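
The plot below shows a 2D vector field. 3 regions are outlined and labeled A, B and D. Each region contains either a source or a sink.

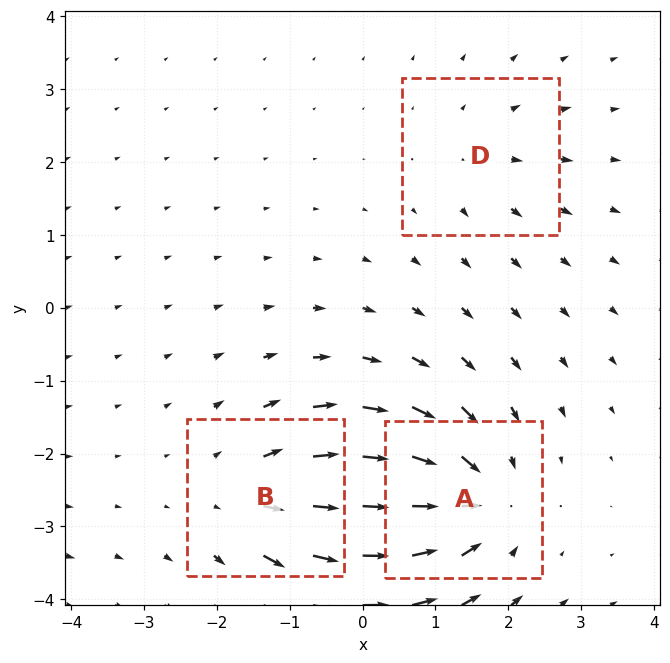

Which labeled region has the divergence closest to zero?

D

Divergence at each region's feature centre — A: about -4, B: about +3, D: about +2. Region D is closest to zero.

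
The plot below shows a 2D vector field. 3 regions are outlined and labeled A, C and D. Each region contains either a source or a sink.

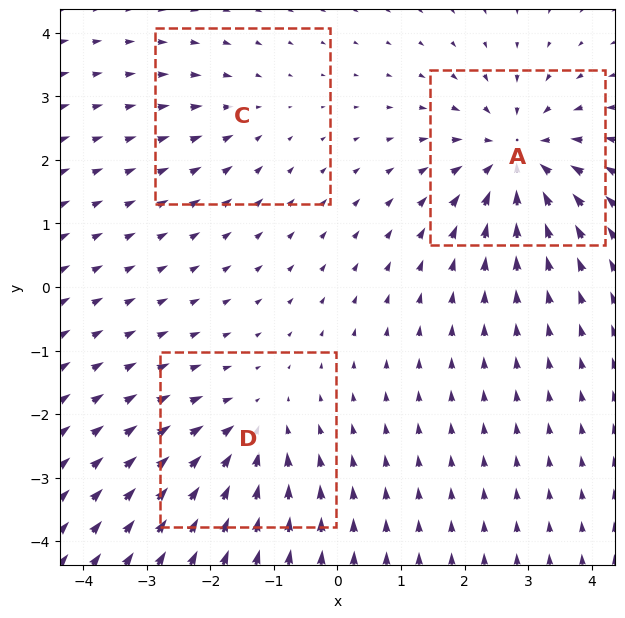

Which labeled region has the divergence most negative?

Divergence at each region's feature centre — A: about -5, C: about -2, D: about -3. Region A is most negative.

A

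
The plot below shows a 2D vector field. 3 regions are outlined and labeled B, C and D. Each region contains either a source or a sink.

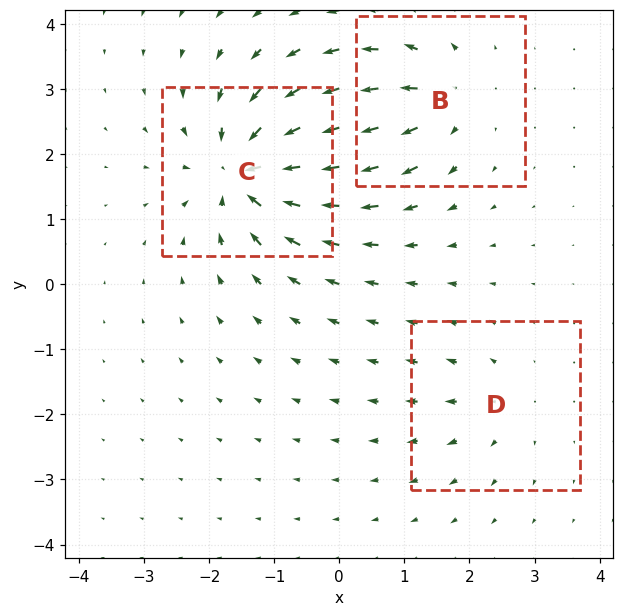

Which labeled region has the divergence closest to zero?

D

Divergence at each region's feature centre — B: about +4, C: about -6, D: about +2. Region D is closest to zero.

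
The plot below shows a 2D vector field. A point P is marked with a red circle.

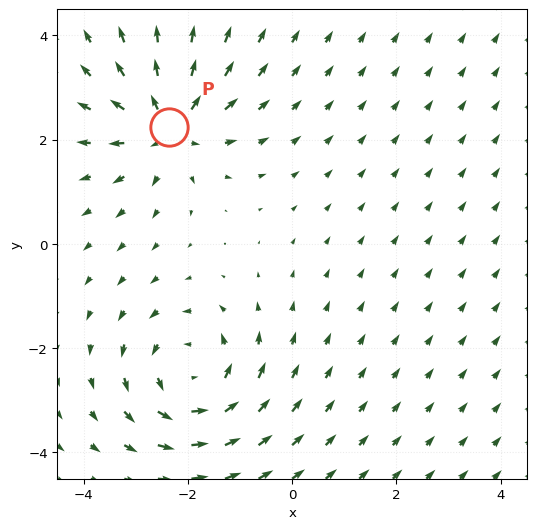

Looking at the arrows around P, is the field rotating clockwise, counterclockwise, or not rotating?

not rotating

Near P at (-2.4, 2.2) the arrows show no circulation. The curl there is ≈0.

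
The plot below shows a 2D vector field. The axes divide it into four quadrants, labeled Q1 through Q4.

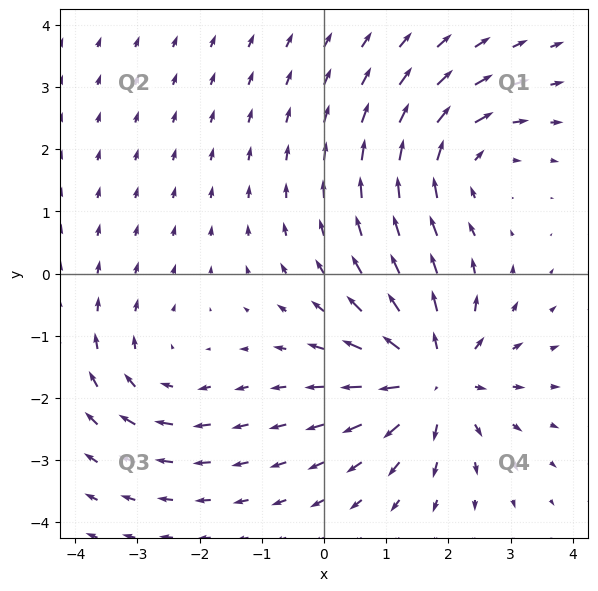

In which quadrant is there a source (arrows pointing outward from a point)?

The source sits at approximately (1.8, -1.7), which lies in quadrant Q4. The divergence there is about +5, positive as expected for a source.

Q4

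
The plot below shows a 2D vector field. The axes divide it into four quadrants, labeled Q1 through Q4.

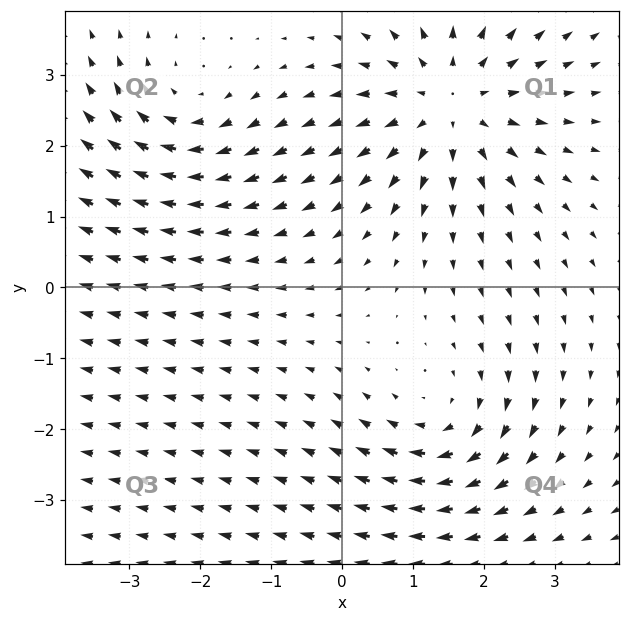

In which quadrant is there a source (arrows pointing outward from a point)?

Q1

The source sits at approximately (1.5, 2.6), which lies in quadrant Q1. The divergence there is about +4, positive as expected for a source.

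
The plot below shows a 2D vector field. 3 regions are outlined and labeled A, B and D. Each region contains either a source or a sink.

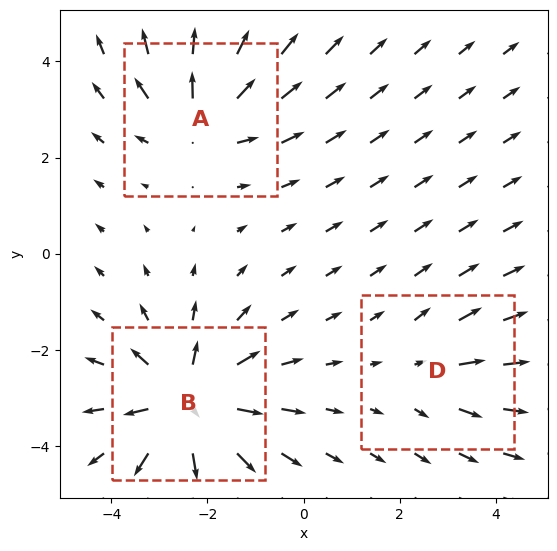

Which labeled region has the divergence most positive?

B

Divergence at each region's feature centre — A: about +3, B: about +5, D: about +2. Region B is most positive.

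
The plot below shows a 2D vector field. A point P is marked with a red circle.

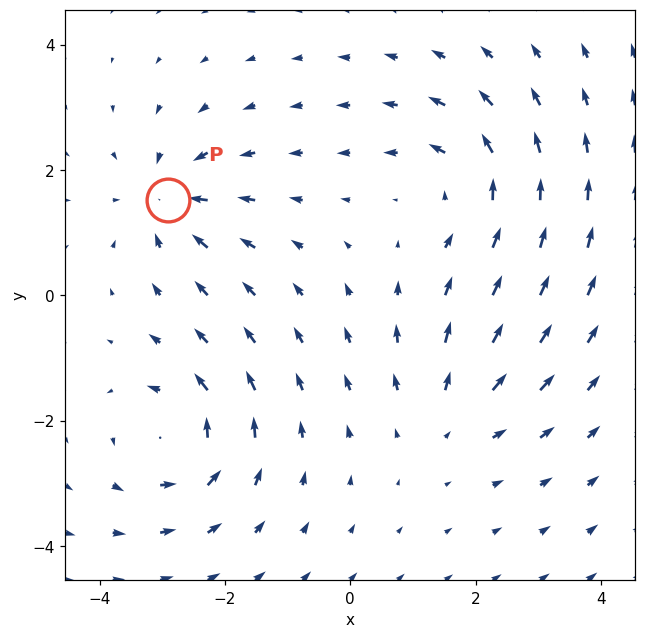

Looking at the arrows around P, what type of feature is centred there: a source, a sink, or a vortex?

At P (-2.9, 1.5) the arrows converge inward. Divergence about -4, curl ≈0 — negative divergence with near-zero curl is a sink.

sink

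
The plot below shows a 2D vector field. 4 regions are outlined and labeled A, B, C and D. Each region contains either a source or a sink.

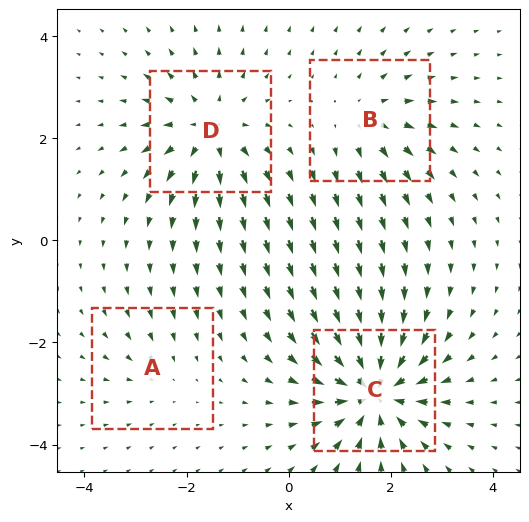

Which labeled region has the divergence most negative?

Divergence at each region's feature centre — A: about -2, B: about +4, C: about -8, D: about +6. Region C is most negative.

C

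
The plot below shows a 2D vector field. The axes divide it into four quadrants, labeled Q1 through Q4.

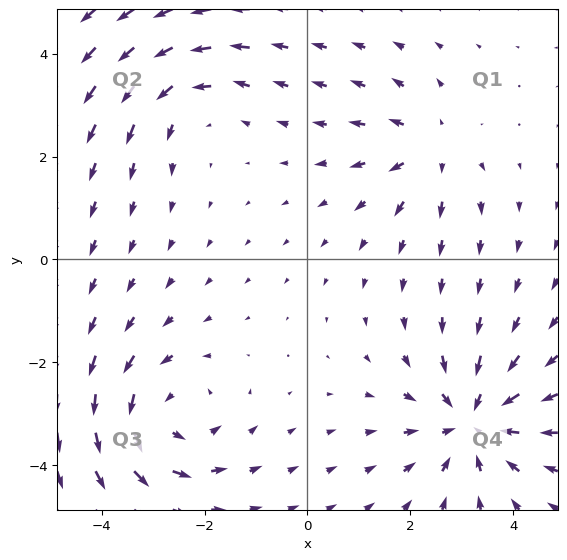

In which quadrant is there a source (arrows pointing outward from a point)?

Q1

The source sits at approximately (2.4, 2.1), which lies in quadrant Q1. The divergence there is about +3, positive as expected for a source.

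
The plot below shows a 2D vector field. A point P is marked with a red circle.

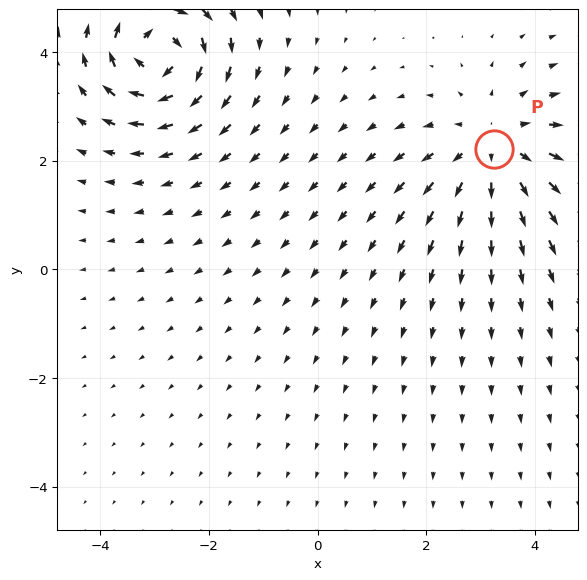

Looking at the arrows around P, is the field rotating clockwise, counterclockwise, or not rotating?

not rotating

Near P at (3.2, 2.2) the arrows show no circulation. The curl there is ≈0.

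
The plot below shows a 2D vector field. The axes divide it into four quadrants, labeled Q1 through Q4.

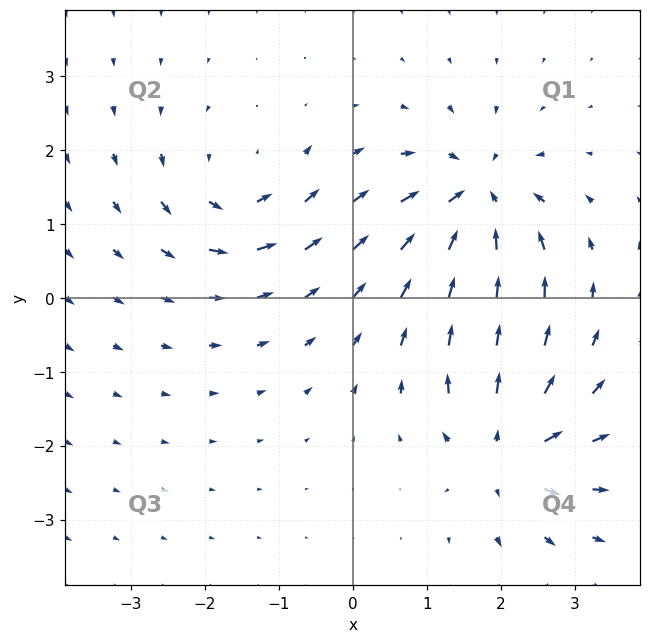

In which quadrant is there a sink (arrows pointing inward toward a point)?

The sink sits at approximately (1.7, 1.4), which lies in quadrant Q1. The divergence there is about -6, negative as expected for a sink.

Q1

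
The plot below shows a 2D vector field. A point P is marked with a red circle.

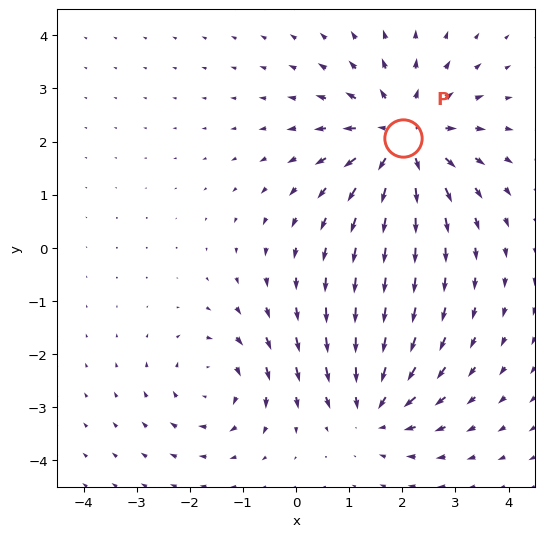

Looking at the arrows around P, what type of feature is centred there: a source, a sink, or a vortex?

source

At P (2.0, 2.1) the arrows spread outward. Divergence about +5, curl ≈0 — positive divergence with near-zero curl is a source.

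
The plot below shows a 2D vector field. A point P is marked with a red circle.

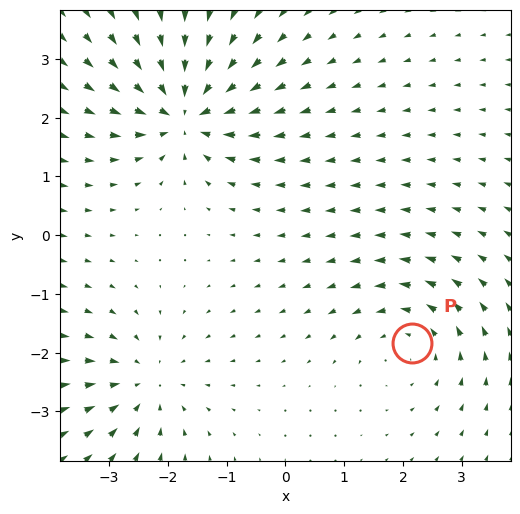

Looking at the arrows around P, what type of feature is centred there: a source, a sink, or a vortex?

vortex

At P (2.2, -1.8) the arrows circulate counterclockwise. Divergence ≈0, curl about +3 — near-zero divergence with nonzero curl is a vortex.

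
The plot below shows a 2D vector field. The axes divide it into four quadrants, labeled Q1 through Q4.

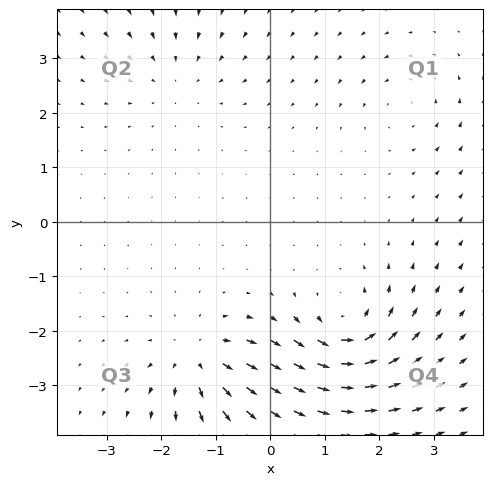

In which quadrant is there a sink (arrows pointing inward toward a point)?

Q2

The sink sits at approximately (-1.7, 2.6), which lies in quadrant Q2. The divergence there is about -3, negative as expected for a sink.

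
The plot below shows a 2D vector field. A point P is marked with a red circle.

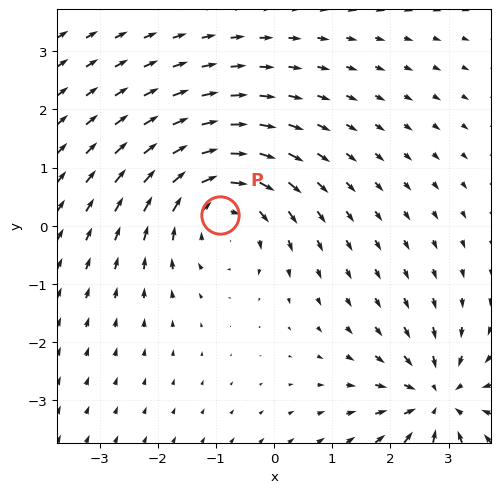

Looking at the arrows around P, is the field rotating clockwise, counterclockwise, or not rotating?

clockwise

Near P at (-0.9, 0.2) the arrows circulate clockwise. The curl (z-component) there is about -4; negative curl means clockwise rotation.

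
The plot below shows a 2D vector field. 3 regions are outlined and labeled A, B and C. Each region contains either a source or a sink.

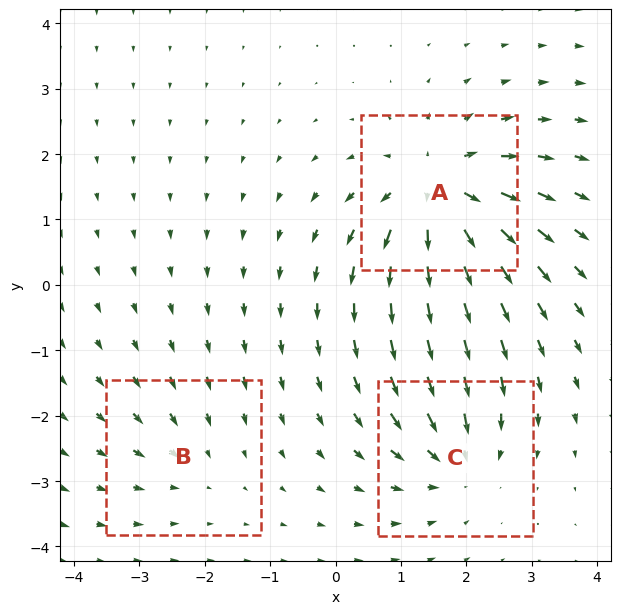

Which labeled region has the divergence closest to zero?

B

Divergence at each region's feature centre — A: about +6, B: about -2, C: about -4. Region B is closest to zero.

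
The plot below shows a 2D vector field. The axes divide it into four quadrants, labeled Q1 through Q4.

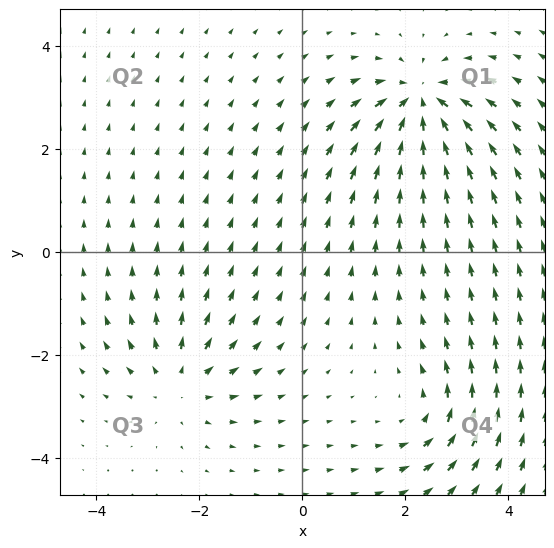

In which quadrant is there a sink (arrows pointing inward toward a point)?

The sink sits at approximately (2.3, 2.9), which lies in quadrant Q1. The divergence there is about -6, negative as expected for a sink.

Q1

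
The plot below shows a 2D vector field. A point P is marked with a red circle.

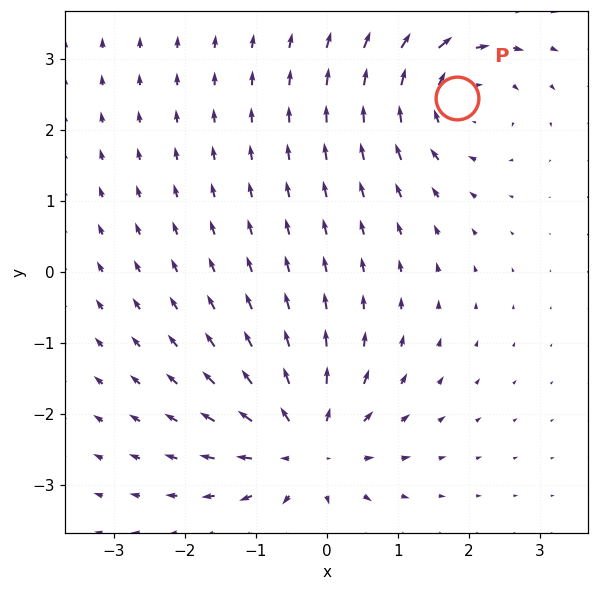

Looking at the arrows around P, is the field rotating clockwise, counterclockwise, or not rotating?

Near P at (1.8, 2.4) the arrows circulate clockwise. The curl (z-component) there is about -4; negative curl means clockwise rotation.

clockwise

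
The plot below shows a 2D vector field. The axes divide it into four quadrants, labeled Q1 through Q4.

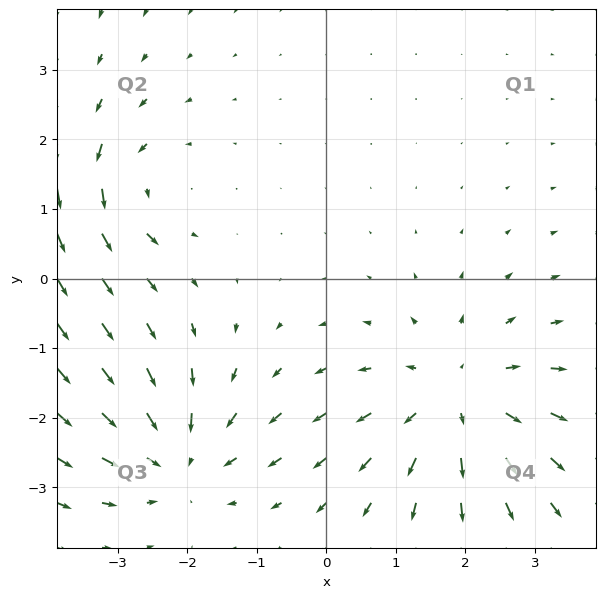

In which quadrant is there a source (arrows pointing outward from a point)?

Q4

The source sits at approximately (1.9, -1.7), which lies in quadrant Q4. The divergence there is about +4, positive as expected for a source.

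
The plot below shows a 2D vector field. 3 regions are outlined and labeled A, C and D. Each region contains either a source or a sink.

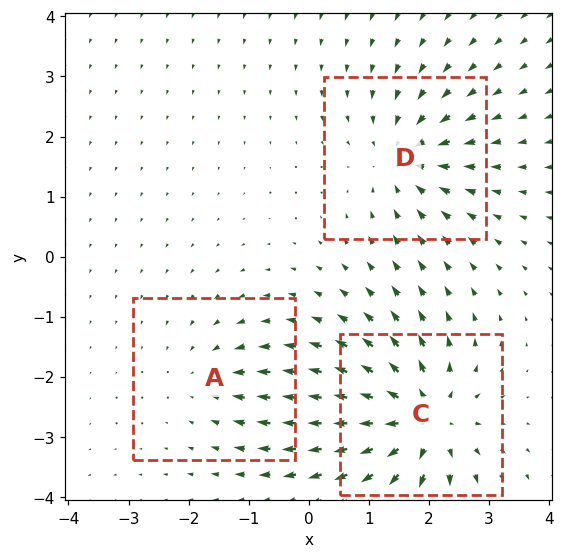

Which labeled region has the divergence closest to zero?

A

Divergence at each region's feature centre — A: about -2, C: about +6, D: about -4. Region A is closest to zero.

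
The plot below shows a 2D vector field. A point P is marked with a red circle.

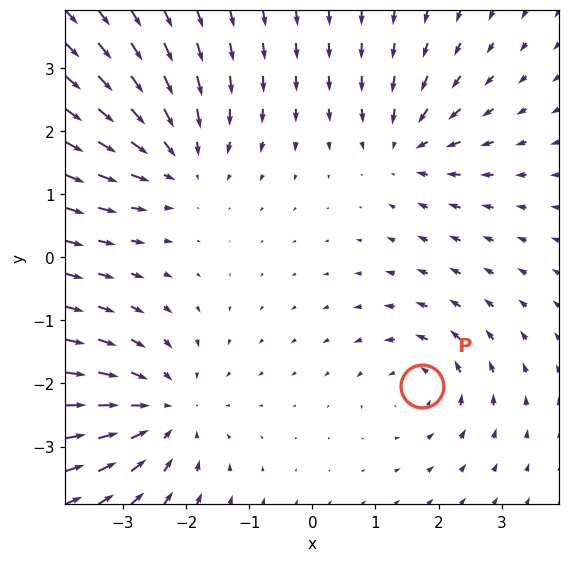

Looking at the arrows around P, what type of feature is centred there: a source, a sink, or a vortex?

vortex

At P (1.7, -2.0) the arrows circulate counterclockwise. Divergence ≈0, curl about +4 — near-zero divergence with nonzero curl is a vortex.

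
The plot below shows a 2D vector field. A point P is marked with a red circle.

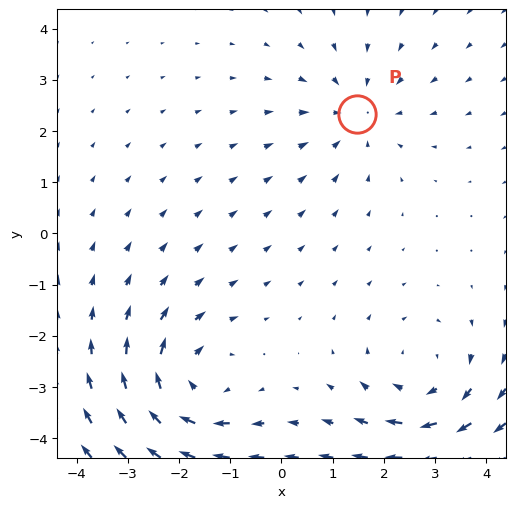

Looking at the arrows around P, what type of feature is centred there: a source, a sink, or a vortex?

At P (1.5, 2.3) the arrows converge inward. Divergence about -2, curl ≈0 — negative divergence with near-zero curl is a sink.

sink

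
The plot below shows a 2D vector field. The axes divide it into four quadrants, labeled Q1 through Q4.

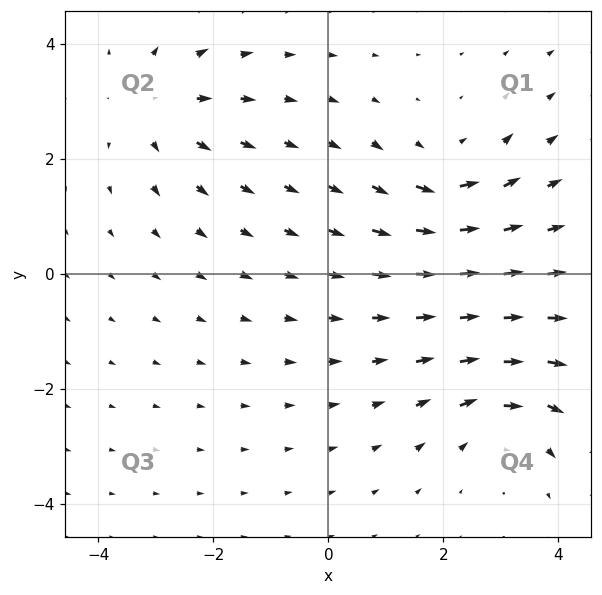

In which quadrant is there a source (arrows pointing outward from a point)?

The source sits at approximately (-3.0, 2.9), which lies in quadrant Q2. The divergence there is about +4, positive as expected for a source.

Q2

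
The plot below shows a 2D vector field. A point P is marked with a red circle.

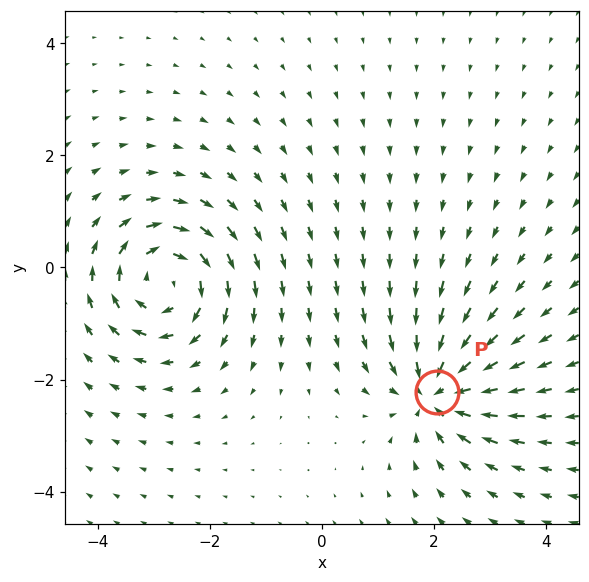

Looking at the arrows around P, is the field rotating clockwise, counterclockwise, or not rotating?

not rotating

Near P at (2.0, -2.2) the arrows show no circulation. The curl there is ≈0.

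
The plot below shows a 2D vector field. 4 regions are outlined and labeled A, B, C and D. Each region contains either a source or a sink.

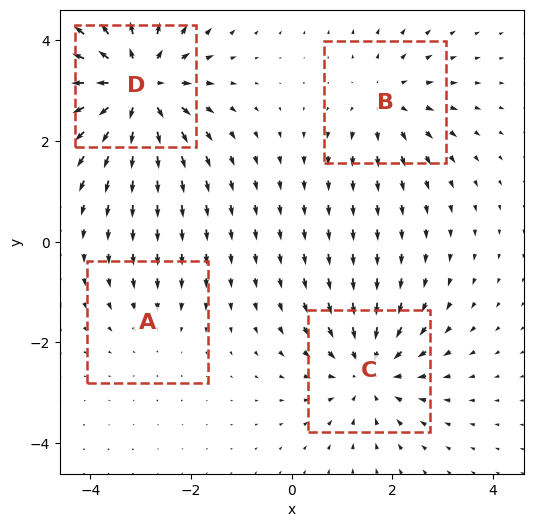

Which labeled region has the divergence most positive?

D

Divergence at each region's feature centre — A: about -2, B: about +3, C: about -5, D: about +7. Region D is most positive.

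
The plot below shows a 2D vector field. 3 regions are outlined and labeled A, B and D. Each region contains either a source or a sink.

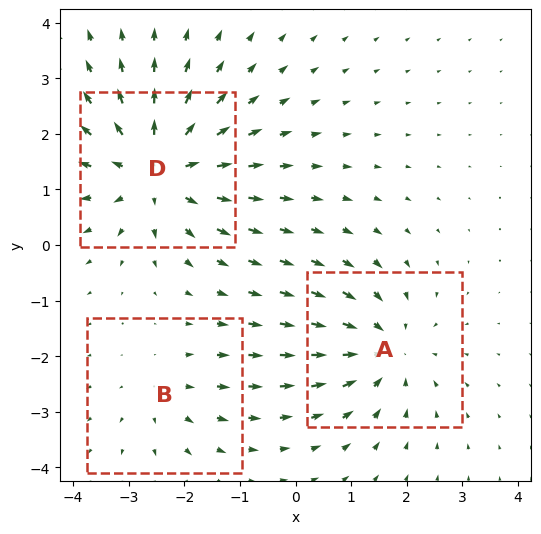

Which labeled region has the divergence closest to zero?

Divergence at each region's feature centre — A: about -3, B: about +2, D: about +4. Region B is closest to zero.

B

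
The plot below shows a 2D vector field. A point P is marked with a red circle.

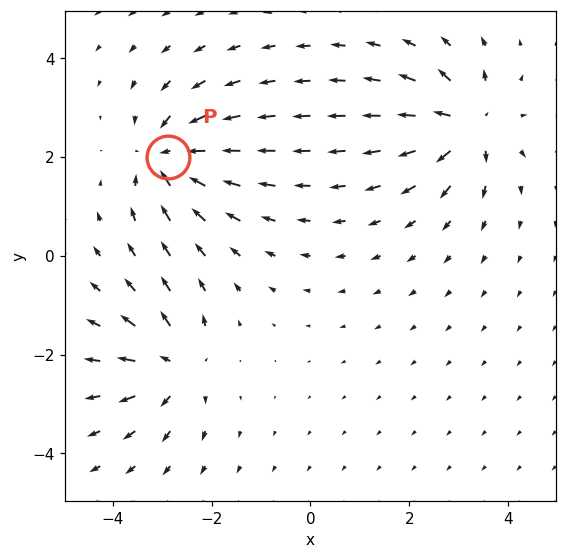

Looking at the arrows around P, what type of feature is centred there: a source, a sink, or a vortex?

At P (-2.9, 2.0) the arrows converge inward. Divergence about -6, curl ≈0 — negative divergence with near-zero curl is a sink.

sink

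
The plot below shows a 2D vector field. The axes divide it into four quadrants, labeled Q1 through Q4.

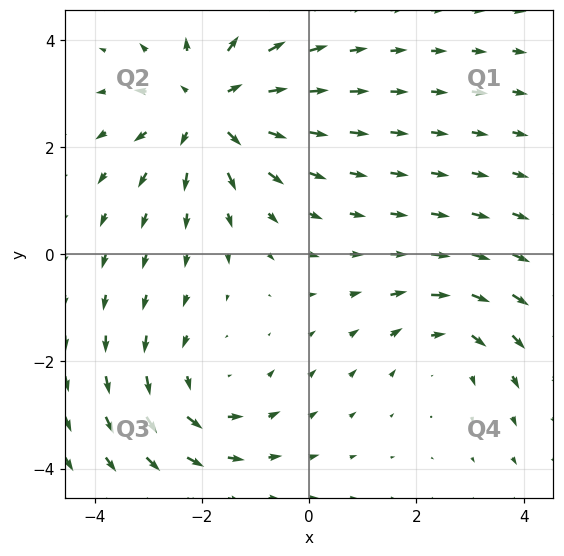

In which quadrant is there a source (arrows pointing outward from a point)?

Q2

The source sits at approximately (-1.9, 2.7), which lies in quadrant Q2. The divergence there is about +4, positive as expected for a source.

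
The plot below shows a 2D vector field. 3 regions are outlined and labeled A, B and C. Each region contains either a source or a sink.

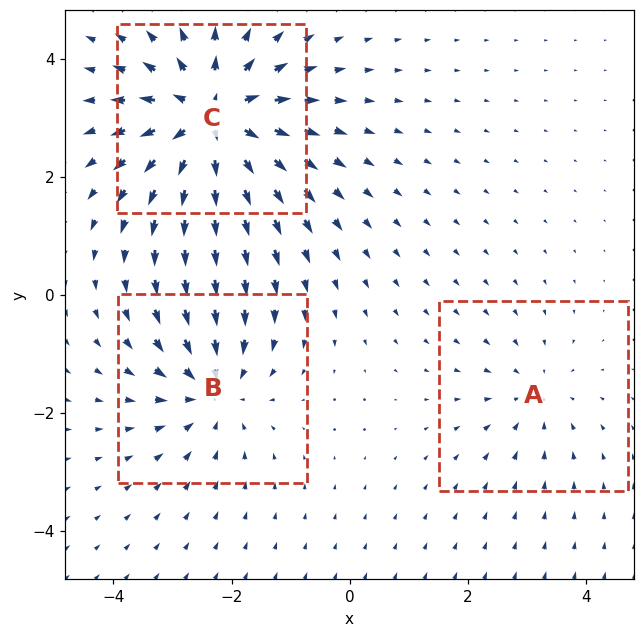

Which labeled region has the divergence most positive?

C

Divergence at each region's feature centre — A: about -2, B: about -3, C: about +5. Region C is most positive.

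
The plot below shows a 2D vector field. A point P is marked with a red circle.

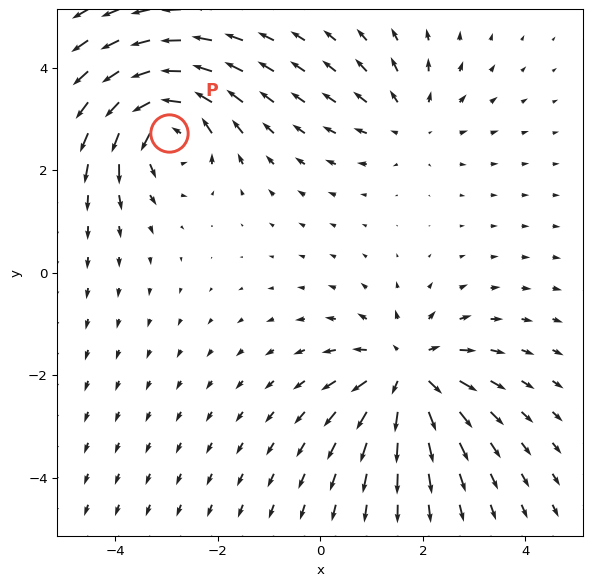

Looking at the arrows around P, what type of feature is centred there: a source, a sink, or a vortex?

vortex

At P (-3.0, 2.7) the arrows circulate counterclockwise. Divergence ≈0, curl about +6 — near-zero divergence with nonzero curl is a vortex.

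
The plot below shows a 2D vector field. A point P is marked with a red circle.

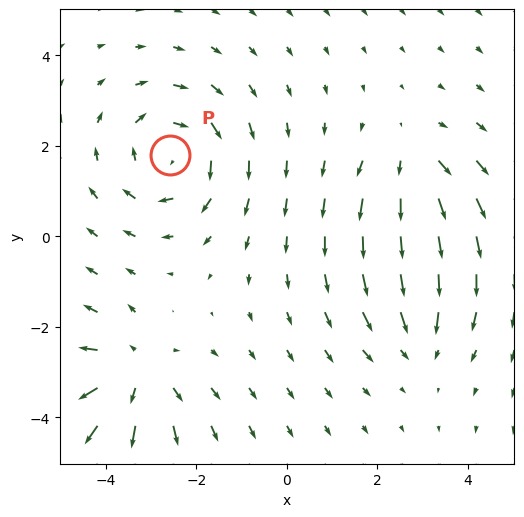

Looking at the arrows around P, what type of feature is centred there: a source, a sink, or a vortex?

At P (-2.6, 1.8) the arrows circulate clockwise. Divergence ≈0, curl about -4 — near-zero divergence with nonzero curl is a vortex.

vortex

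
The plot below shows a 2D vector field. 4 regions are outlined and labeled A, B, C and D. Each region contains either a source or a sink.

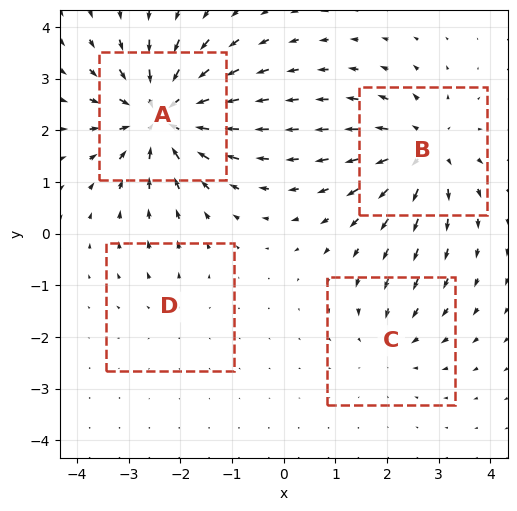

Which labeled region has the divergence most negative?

A

Divergence at each region's feature centre — A: about -8, B: about +6, C: about -3, D: about +2. Region A is most negative.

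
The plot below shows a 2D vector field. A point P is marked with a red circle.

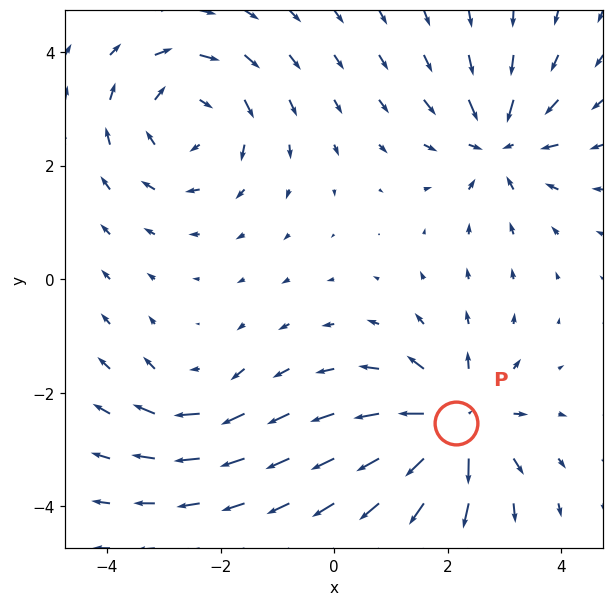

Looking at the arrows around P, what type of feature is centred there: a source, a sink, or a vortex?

source

At P (2.1, -2.5) the arrows spread outward. Divergence about +7, curl ≈0 — positive divergence with near-zero curl is a source.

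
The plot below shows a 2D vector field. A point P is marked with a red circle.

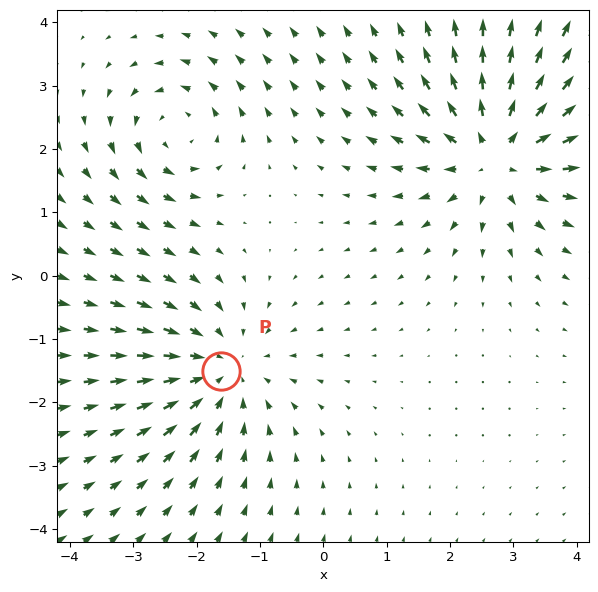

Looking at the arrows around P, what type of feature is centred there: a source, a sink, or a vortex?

At P (-1.6, -1.5) the arrows converge inward. Divergence about -4, curl ≈0 — negative divergence with near-zero curl is a sink.

sink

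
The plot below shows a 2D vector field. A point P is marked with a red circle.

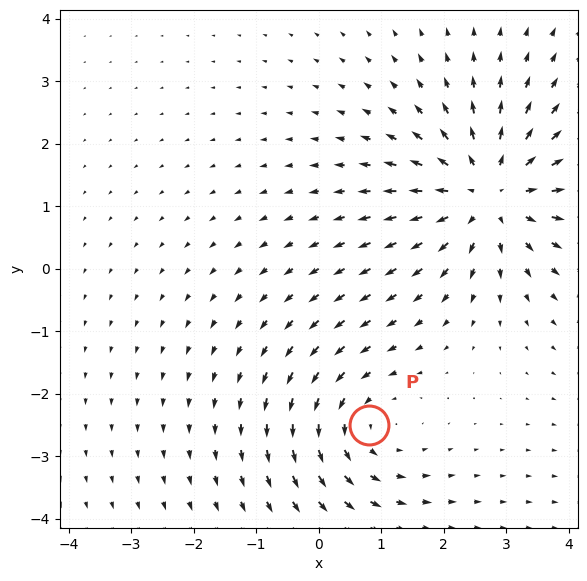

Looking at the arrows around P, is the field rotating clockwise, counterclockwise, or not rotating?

counterclockwise

Near P at (0.8, -2.5) the arrows circulate counterclockwise. The curl (z-component) there is about +3; positive curl means counterclockwise rotation.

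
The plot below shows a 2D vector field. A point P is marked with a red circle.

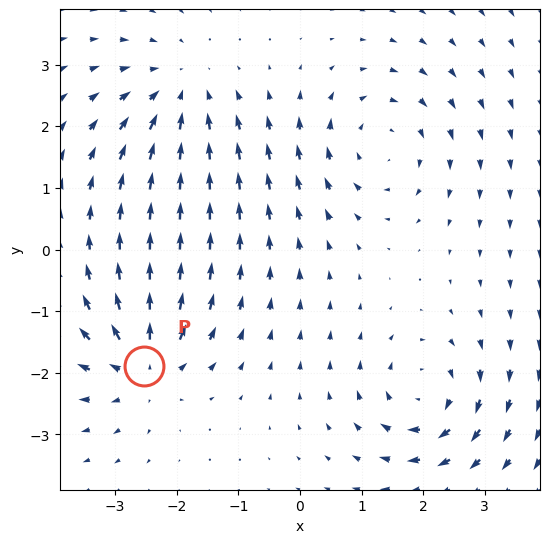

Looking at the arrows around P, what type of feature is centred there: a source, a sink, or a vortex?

source

At P (-2.5, -1.9) the arrows spread outward. Divergence about +6, curl ≈0 — positive divergence with near-zero curl is a source.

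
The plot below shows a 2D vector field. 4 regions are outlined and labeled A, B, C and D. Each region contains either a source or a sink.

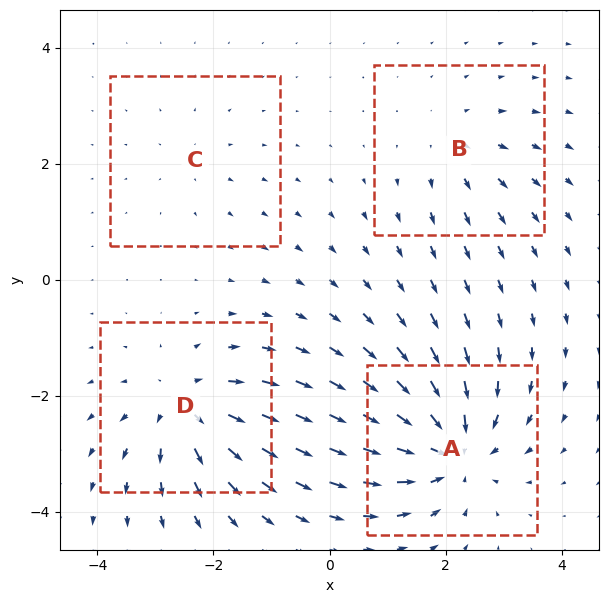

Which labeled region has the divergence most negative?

Divergence at each region's feature centre — A: about -7, B: about +3, C: about +2, D: about +6. Region A is most negative.

A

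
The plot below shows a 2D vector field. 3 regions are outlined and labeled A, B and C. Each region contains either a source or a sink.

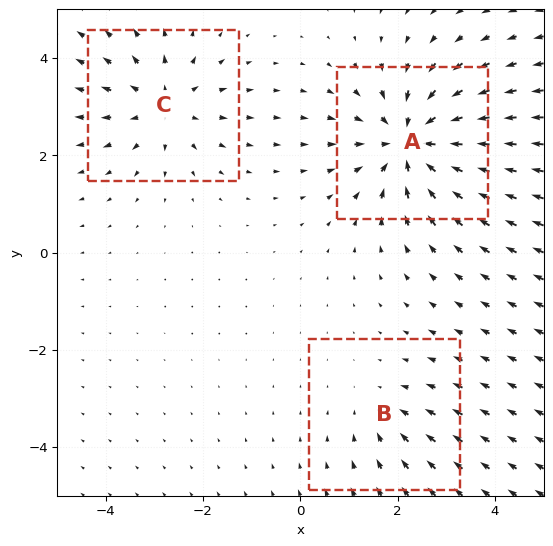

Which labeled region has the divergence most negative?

A

Divergence at each region's feature centre — A: about -5, B: about -2, C: about +3. Region A is most negative.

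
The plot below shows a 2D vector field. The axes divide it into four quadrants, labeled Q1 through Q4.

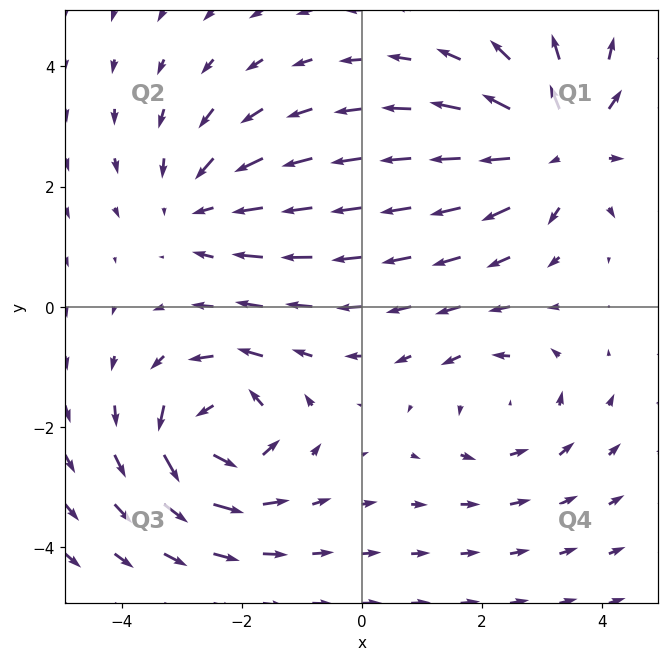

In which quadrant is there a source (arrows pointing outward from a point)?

Q1

The source sits at approximately (3.3, 2.7), which lies in quadrant Q1. The divergence there is about +4, positive as expected for a source.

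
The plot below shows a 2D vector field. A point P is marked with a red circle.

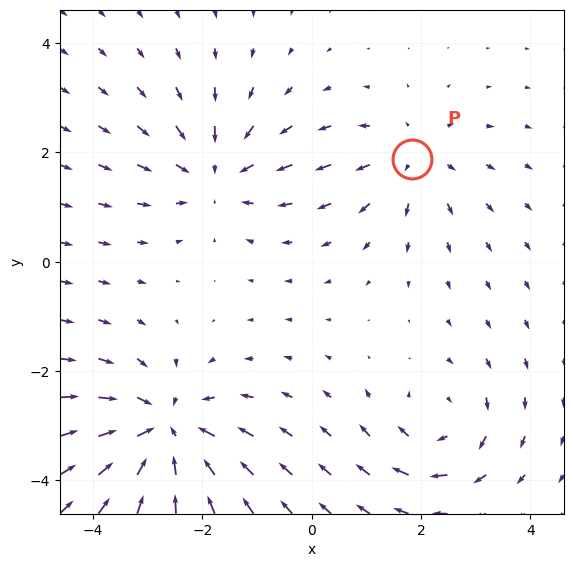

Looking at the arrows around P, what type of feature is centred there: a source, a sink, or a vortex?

At P (1.8, 1.9) the arrows spread outward. Divergence about +3, curl ≈0 — positive divergence with near-zero curl is a source.

source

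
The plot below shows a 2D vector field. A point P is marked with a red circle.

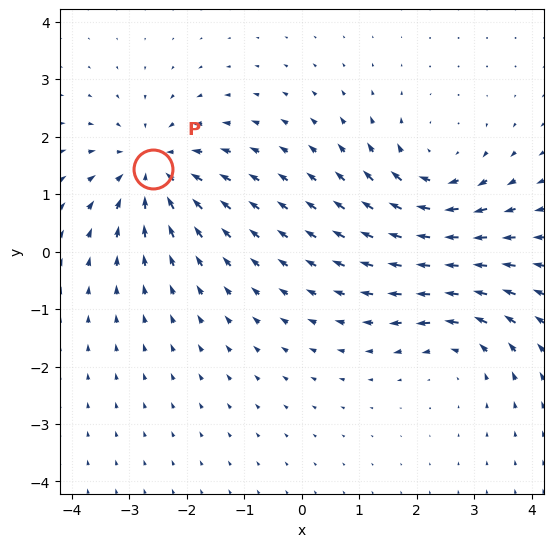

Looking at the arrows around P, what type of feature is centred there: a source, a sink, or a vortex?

At P (-2.6, 1.4) the arrows converge inward. Divergence about -5, curl ≈0 — negative divergence with near-zero curl is a sink.

sink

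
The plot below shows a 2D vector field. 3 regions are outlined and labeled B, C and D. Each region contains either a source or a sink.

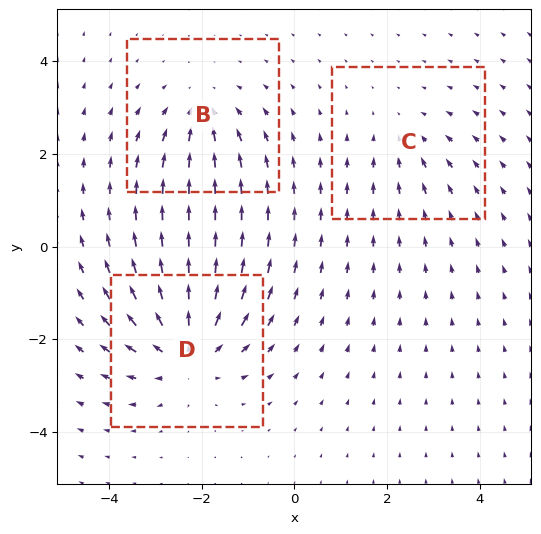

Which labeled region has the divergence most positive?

Divergence at each region's feature centre — B: about -3, C: about -2, D: about +4. Region D is most positive.

D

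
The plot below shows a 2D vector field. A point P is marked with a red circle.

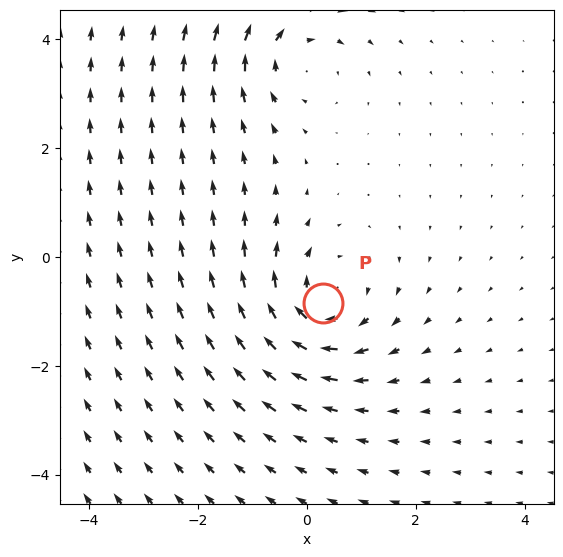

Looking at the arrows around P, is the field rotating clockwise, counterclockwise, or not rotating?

Near P at (0.3, -0.9) the arrows circulate clockwise. The curl (z-component) there is about -5; negative curl means clockwise rotation.

clockwise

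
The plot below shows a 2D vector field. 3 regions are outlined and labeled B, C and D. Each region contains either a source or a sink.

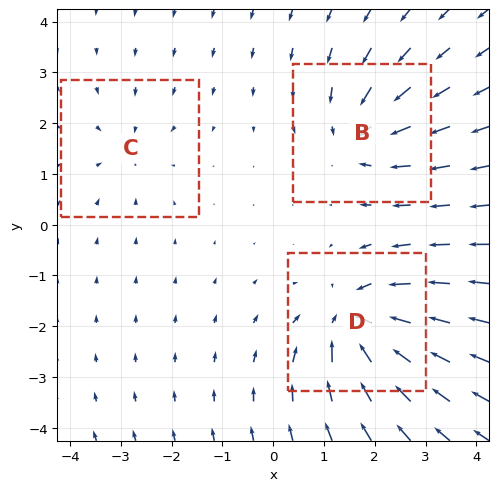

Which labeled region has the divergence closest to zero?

Divergence at each region's feature centre — B: about -3, C: about -2, D: about -5. Region C is closest to zero.

C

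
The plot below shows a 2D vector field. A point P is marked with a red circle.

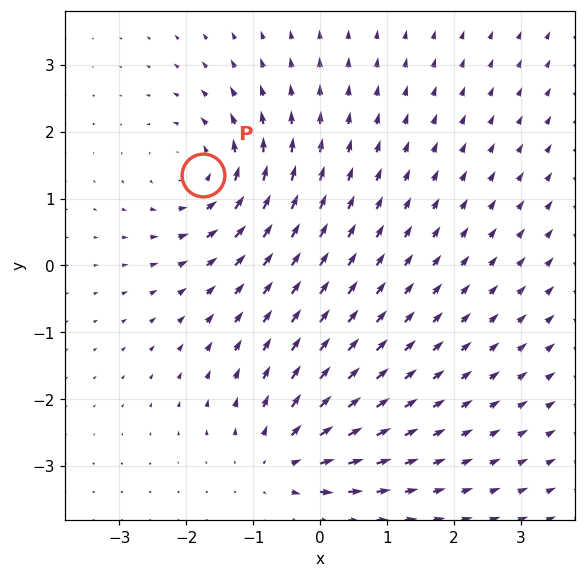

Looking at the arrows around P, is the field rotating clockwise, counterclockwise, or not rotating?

counterclockwise

Near P at (-1.8, 1.3) the arrows circulate counterclockwise. The curl (z-component) there is about +4; positive curl means counterclockwise rotation.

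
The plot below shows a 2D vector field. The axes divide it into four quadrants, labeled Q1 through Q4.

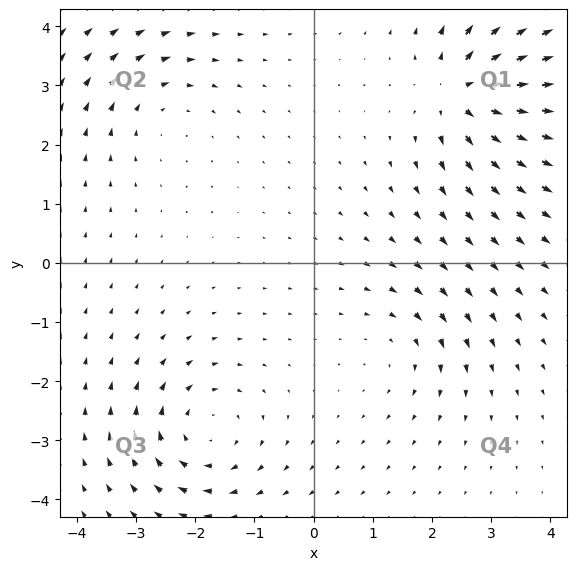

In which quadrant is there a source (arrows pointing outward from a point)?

The source sits at approximately (2.5, 2.9), which lies in quadrant Q1. The divergence there is about +6, positive as expected for a source.

Q1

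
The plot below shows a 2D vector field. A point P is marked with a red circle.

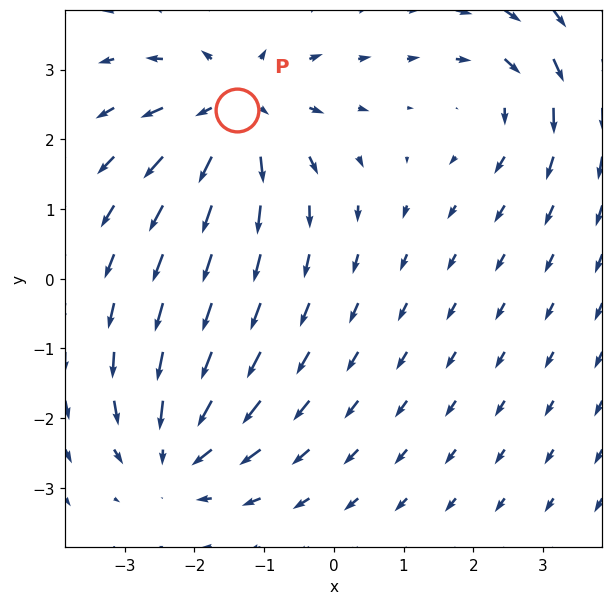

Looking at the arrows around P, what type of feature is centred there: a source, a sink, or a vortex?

At P (-1.4, 2.4) the arrows spread outward. Divergence about +5, curl ≈0 — positive divergence with near-zero curl is a source.

source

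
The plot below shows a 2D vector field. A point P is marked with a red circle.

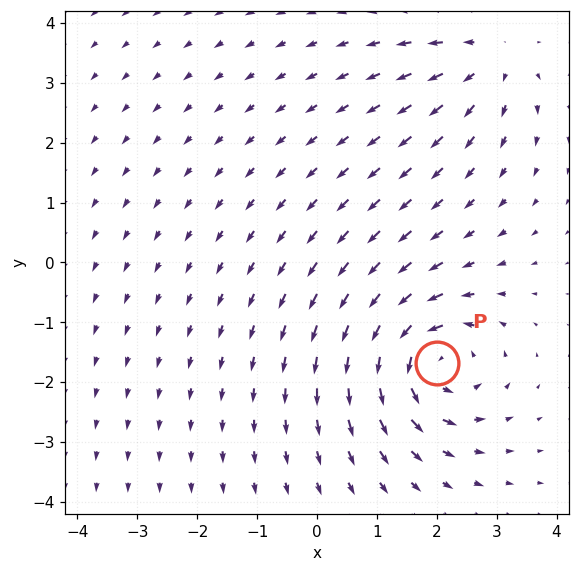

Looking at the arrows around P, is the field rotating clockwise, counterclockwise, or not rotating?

counterclockwise

Near P at (2.0, -1.7) the arrows circulate counterclockwise. The curl (z-component) there is about +5; positive curl means counterclockwise rotation.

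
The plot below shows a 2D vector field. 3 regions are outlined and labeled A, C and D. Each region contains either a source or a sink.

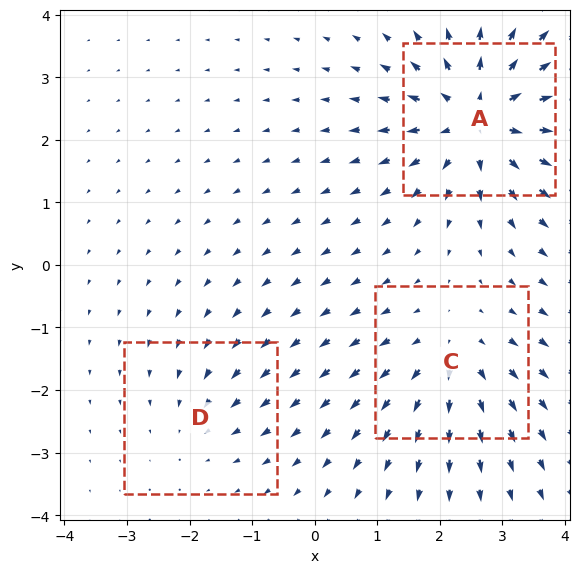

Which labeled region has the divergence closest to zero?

D

Divergence at each region's feature centre — A: about +5, C: about +3, D: about -2. Region D is closest to zero.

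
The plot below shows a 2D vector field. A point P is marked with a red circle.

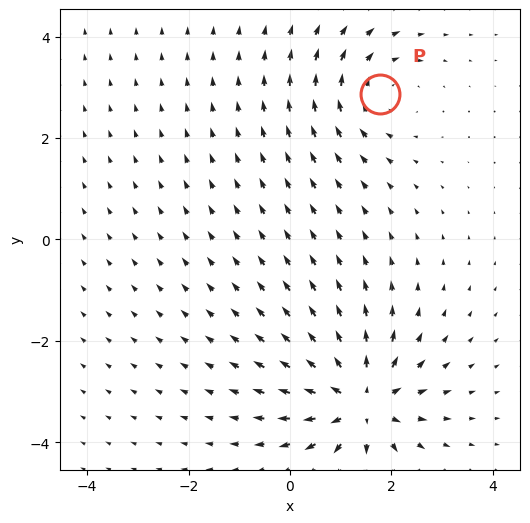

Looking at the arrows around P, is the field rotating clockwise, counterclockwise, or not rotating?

clockwise

Near P at (1.8, 2.9) the arrows circulate clockwise. The curl (z-component) there is about -3; negative curl means clockwise rotation.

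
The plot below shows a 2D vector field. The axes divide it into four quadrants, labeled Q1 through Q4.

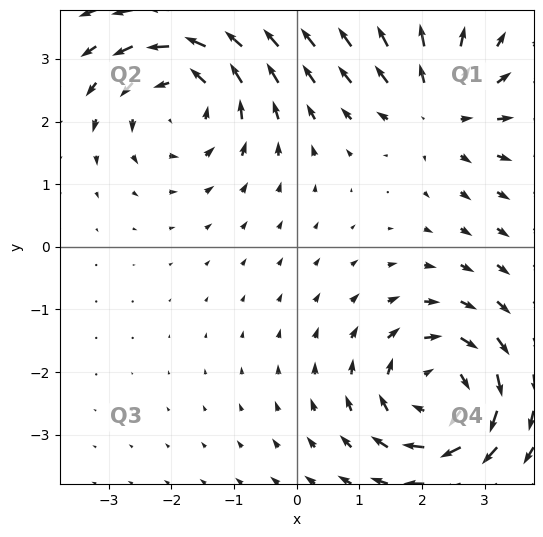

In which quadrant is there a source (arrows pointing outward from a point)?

Q1

The source sits at approximately (2.2, 2.2), which lies in quadrant Q1. The divergence there is about +4, positive as expected for a source.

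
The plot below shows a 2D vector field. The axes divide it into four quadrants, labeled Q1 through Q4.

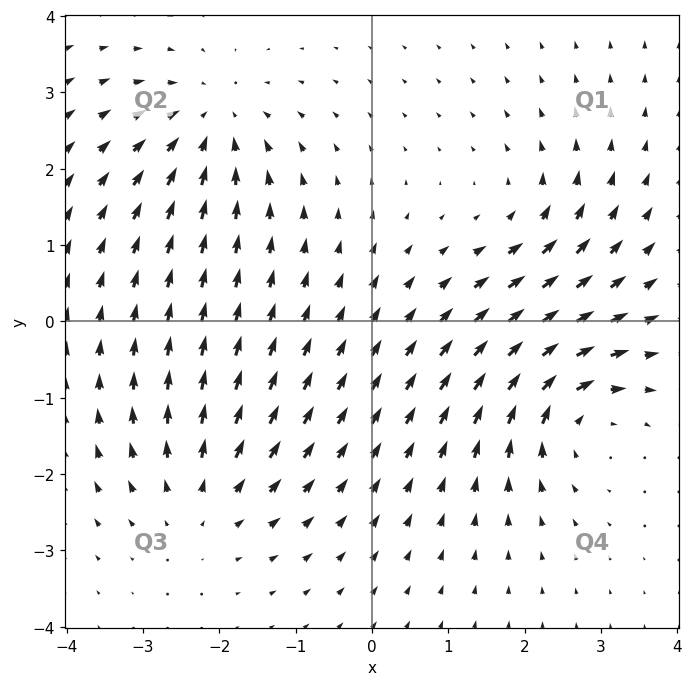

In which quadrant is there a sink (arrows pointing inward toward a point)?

Q2

The sink sits at approximately (-2.1, 2.6), which lies in quadrant Q2. The divergence there is about -5, negative as expected for a sink.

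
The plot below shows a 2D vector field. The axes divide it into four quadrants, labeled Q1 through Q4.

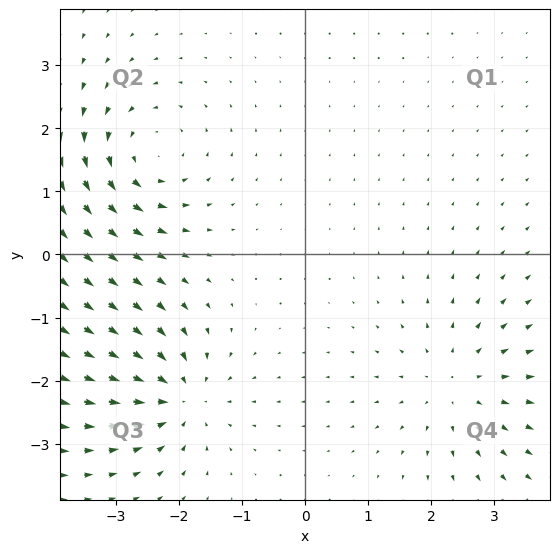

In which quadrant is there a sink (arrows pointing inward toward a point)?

The sink sits at approximately (-2.0, -2.3), which lies in quadrant Q3. The divergence there is about -5, negative as expected for a sink.

Q3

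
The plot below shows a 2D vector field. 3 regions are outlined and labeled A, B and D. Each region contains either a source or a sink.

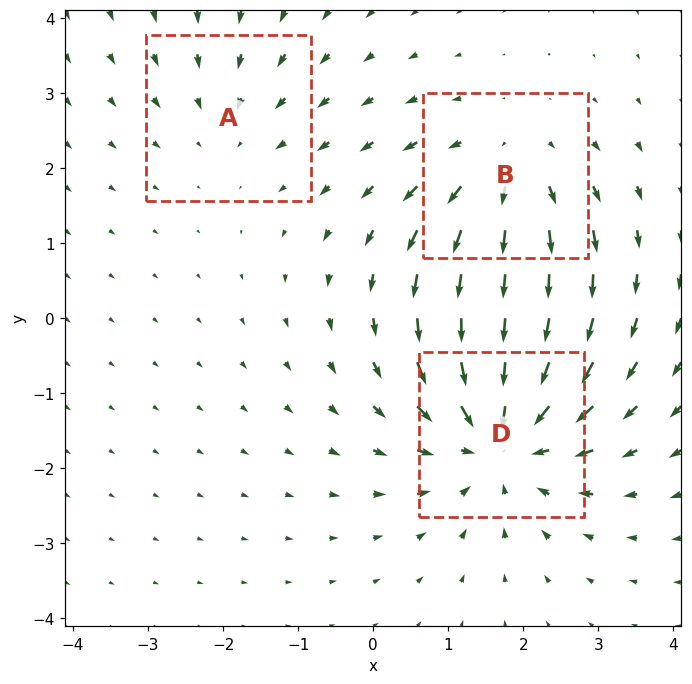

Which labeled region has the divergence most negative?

Divergence at each region's feature centre — A: about -2, B: about +3, D: about -4. Region D is most negative.

D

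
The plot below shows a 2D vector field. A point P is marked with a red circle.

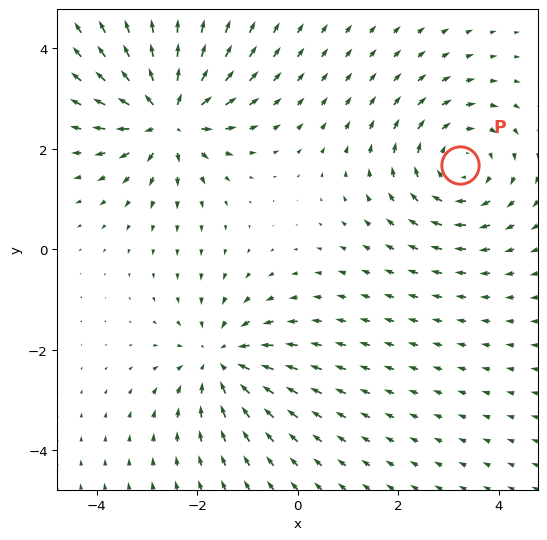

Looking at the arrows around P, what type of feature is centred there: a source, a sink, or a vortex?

vortex

At P (3.2, 1.7) the arrows circulate clockwise. Divergence ≈0, curl about -4 — near-zero divergence with nonzero curl is a vortex.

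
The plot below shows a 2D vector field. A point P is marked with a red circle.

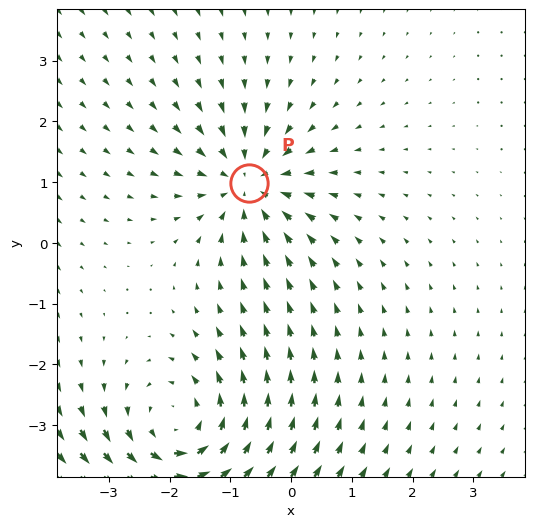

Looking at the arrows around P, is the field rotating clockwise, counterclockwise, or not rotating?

not rotating

Near P at (-0.7, 1.0) the arrows show no circulation. The curl there is ≈0.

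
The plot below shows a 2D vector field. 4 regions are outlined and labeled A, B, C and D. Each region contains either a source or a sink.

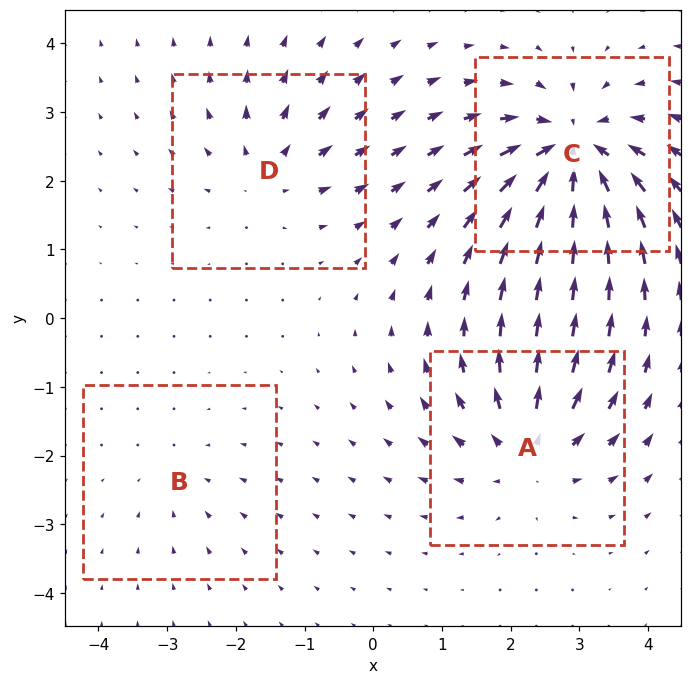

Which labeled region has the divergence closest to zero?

Divergence at each region's feature centre — A: about +6, B: about -2, C: about -9, D: about +4. Region B is closest to zero.

B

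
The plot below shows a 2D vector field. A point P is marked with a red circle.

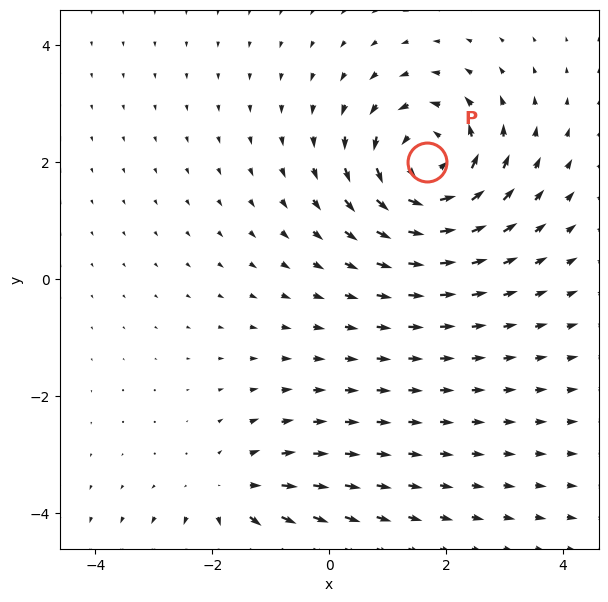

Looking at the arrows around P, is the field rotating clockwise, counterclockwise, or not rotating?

counterclockwise

Near P at (1.7, 2.0) the arrows circulate counterclockwise. The curl (z-component) there is about +4; positive curl means counterclockwise rotation.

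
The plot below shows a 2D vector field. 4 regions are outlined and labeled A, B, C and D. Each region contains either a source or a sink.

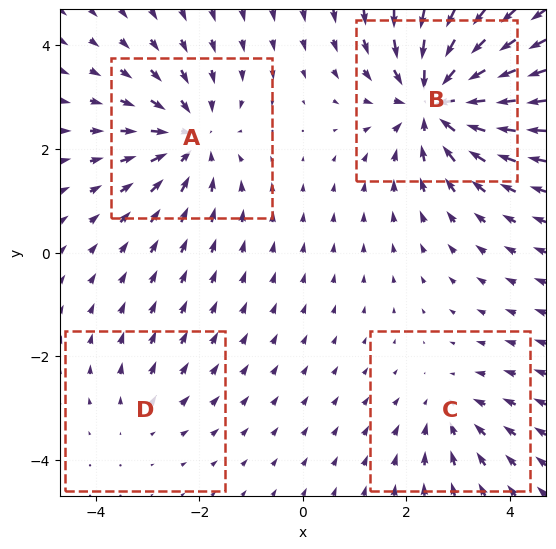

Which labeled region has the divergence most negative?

Divergence at each region's feature centre — A: about -5, B: about -7, C: about -3, D: about +2. Region B is most negative.

B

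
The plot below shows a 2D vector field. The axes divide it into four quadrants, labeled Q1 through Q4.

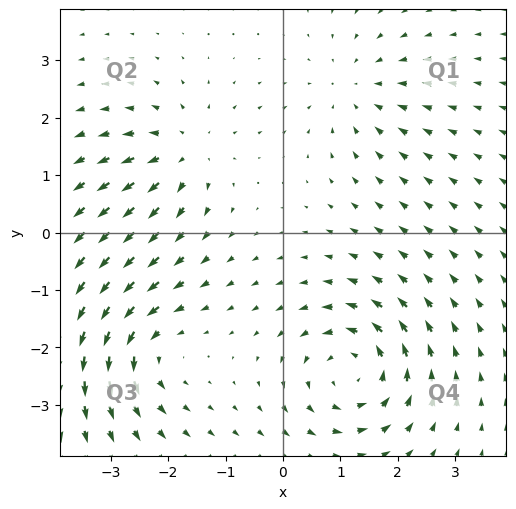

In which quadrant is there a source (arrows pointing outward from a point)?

The source sits at approximately (-1.7, 1.4), which lies in quadrant Q2. The divergence there is about +3, positive as expected for a source.

Q2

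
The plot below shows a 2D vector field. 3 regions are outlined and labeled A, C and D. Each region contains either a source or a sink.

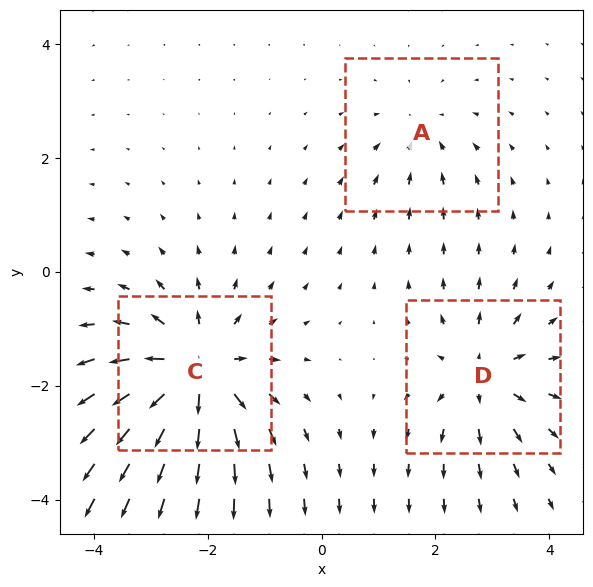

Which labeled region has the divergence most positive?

Divergence at each region's feature centre — A: about -2, C: about +6, D: about +4. Region C is most positive.

C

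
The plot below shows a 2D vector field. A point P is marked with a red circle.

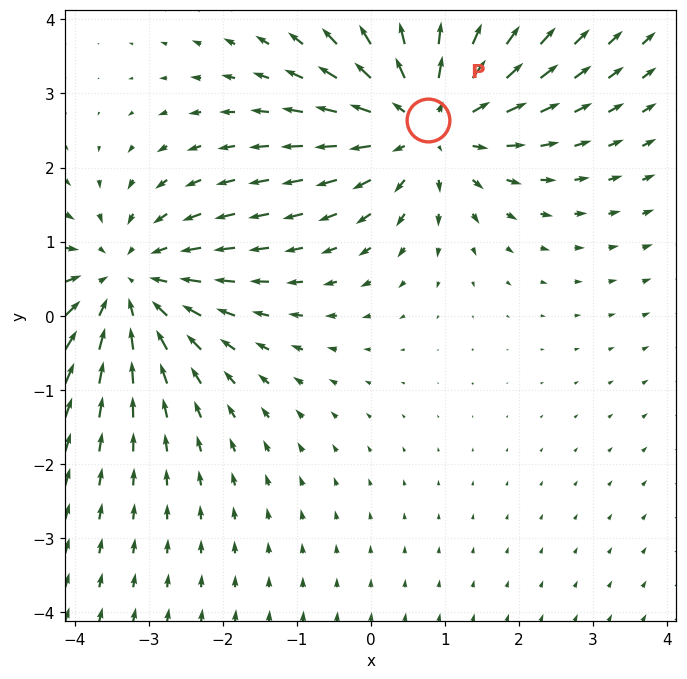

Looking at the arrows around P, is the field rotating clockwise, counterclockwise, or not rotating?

not rotating

Near P at (0.8, 2.6) the arrows show no circulation. The curl there is ≈0.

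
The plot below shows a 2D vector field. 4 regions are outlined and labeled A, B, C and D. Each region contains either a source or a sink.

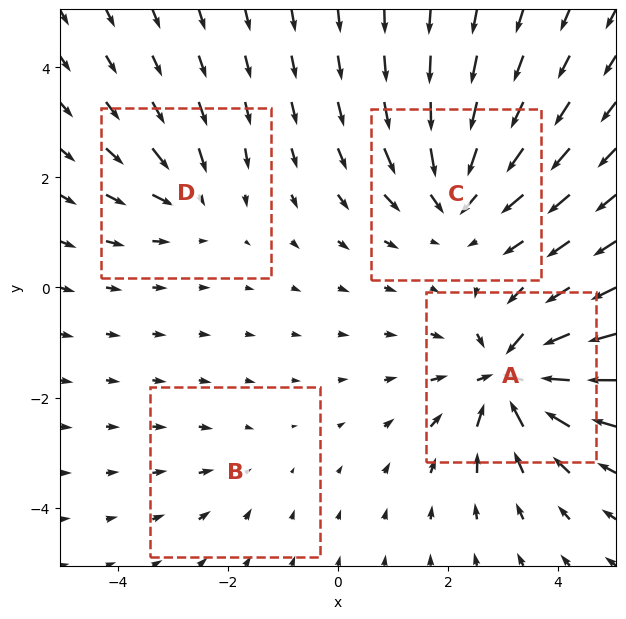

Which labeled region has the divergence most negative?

A

Divergence at each region's feature centre — A: about -8, B: about -2, C: about -6, D: about -4. Region A is most negative.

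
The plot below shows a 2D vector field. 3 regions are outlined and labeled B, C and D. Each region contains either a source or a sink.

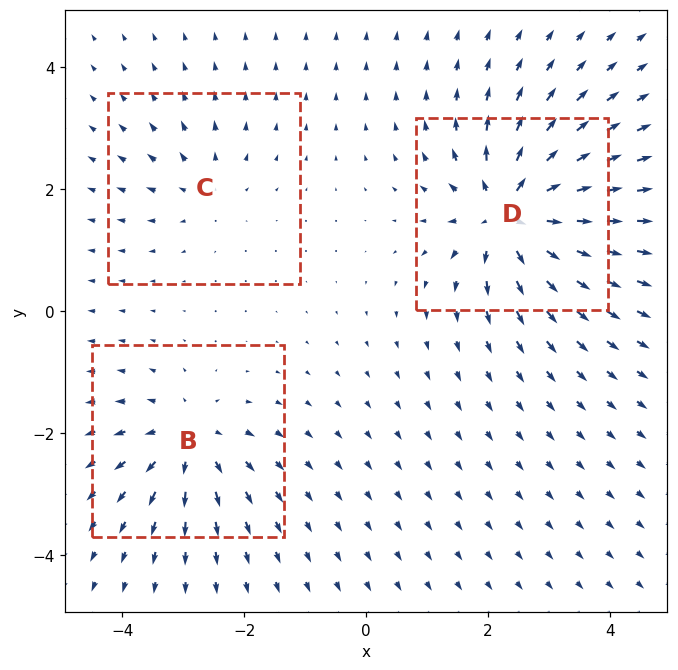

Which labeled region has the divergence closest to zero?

C

Divergence at each region's feature centre — B: about +4, C: about +2, D: about +6. Region C is closest to zero.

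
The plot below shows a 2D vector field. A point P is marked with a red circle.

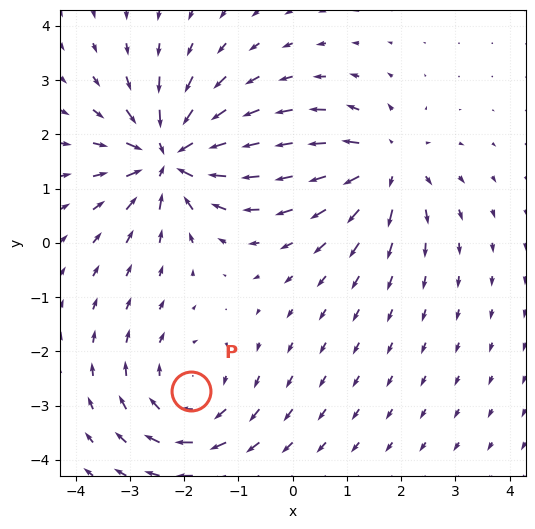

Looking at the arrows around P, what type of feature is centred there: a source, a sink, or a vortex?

At P (-1.9, -2.7) the arrows circulate clockwise. Divergence ≈0, curl about -3 — near-zero divergence with nonzero curl is a vortex.

vortex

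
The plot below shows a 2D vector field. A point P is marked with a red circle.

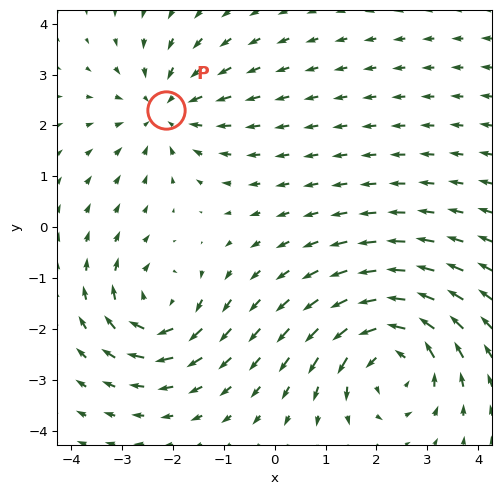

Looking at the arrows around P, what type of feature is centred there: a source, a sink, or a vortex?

At P (-2.1, 2.3) the arrows converge inward. Divergence about -3, curl ≈0 — negative divergence with near-zero curl is a sink.

sink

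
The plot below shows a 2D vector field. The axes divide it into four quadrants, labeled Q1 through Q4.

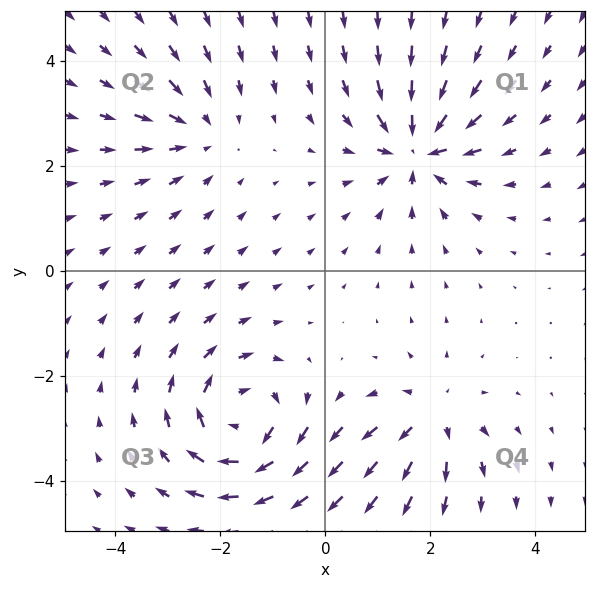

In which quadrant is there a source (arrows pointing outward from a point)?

Q4

The source sits at approximately (2.0, -2.8), which lies in quadrant Q4. The divergence there is about +4, positive as expected for a source.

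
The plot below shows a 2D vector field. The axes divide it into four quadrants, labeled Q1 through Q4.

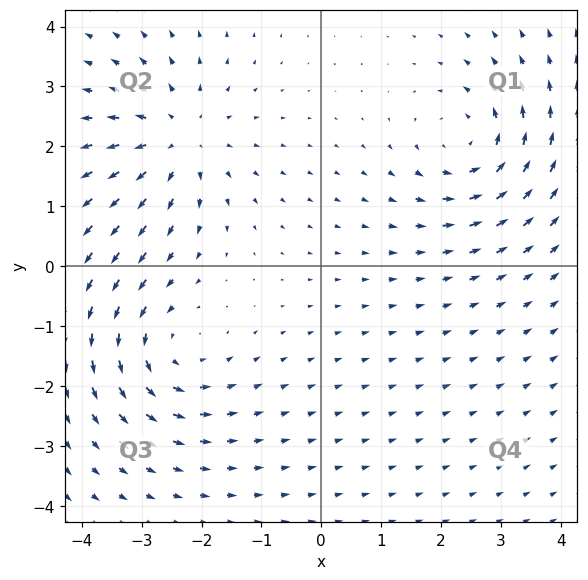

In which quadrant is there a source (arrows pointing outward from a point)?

Q2

The source sits at approximately (-2.4, 2.1), which lies in quadrant Q2. The divergence there is about +5, positive as expected for a source.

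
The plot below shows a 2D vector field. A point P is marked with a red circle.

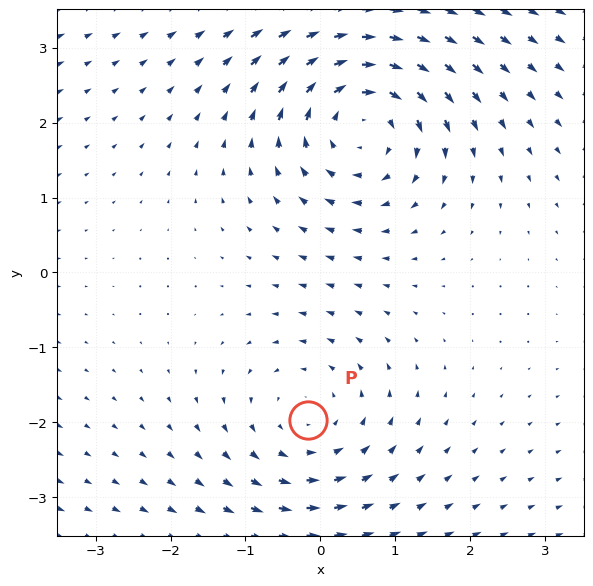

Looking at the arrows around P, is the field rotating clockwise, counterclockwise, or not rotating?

Near P at (-0.2, -2.0) the arrows circulate counterclockwise. The curl (z-component) there is about +2; positive curl means counterclockwise rotation.

counterclockwise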